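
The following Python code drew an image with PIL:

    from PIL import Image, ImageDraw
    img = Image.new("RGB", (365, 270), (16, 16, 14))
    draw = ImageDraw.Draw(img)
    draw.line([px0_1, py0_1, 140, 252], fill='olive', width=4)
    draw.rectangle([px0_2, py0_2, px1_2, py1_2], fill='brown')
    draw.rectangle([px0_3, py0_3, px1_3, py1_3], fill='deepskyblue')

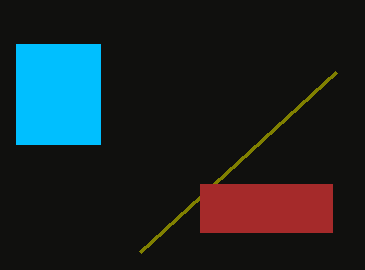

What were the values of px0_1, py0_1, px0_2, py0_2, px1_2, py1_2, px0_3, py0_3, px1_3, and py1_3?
px0_1 = 336
py0_1 = 72
px0_2 = 200
py0_2 = 184
px1_2 = 332
py1_2 = 232
px0_3 = 16
py0_3 = 44
px1_3 = 100
py1_3 = 144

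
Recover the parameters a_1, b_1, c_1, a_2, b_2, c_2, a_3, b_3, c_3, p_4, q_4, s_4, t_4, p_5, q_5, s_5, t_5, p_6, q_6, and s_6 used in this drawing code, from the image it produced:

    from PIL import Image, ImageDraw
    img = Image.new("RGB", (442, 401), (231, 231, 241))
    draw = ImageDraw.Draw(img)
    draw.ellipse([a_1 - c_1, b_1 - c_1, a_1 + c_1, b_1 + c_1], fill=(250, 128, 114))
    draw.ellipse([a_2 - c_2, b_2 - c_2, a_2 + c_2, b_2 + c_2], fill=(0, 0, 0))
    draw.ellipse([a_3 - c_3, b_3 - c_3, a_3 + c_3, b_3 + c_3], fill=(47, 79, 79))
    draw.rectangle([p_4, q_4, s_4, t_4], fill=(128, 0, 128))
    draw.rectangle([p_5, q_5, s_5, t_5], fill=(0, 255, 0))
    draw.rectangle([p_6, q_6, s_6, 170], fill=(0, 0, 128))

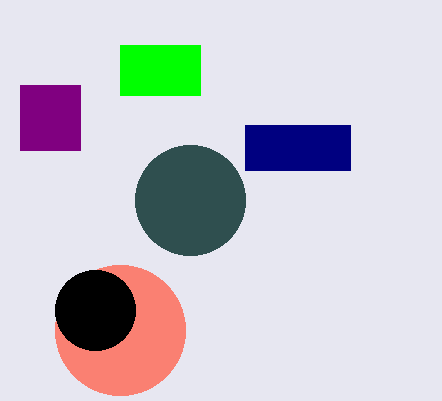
a_1 = 120; b_1 = 330; c_1 = 65; a_2 = 95; b_2 = 310; c_2 = 40; a_3 = 190; b_3 = 200; c_3 = 55; p_4 = 20; q_4 = 85; s_4 = 80; t_4 = 150; p_5 = 120; q_5 = 45; s_5 = 200; t_5 = 95; p_6 = 245; q_6 = 125; s_6 = 350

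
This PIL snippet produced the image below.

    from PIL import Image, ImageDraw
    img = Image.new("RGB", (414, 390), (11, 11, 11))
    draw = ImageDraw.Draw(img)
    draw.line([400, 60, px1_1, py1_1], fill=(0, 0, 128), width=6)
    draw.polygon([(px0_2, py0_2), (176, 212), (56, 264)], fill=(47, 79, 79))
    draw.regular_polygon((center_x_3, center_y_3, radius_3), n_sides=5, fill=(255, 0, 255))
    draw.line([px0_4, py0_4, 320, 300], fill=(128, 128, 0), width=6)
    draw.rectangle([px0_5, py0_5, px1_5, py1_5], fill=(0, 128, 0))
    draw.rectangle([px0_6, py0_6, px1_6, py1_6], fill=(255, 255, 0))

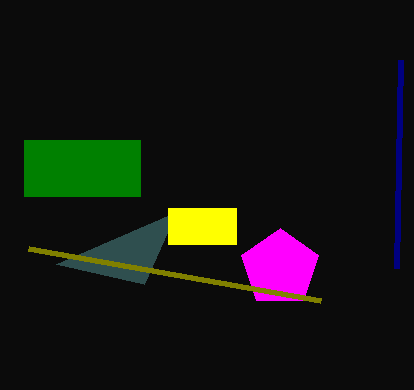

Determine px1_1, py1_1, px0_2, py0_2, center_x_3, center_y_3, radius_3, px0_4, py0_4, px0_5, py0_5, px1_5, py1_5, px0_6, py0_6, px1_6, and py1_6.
px1_1 = 396; py1_1 = 268; px0_2 = 144; py0_2 = 284; center_x_3 = 280; center_y_3 = 268; radius_3 = 40; px0_4 = 28; py0_4 = 248; px0_5 = 24; py0_5 = 140; px1_5 = 140; py1_5 = 196; px0_6 = 168; py0_6 = 208; px1_6 = 236; py1_6 = 244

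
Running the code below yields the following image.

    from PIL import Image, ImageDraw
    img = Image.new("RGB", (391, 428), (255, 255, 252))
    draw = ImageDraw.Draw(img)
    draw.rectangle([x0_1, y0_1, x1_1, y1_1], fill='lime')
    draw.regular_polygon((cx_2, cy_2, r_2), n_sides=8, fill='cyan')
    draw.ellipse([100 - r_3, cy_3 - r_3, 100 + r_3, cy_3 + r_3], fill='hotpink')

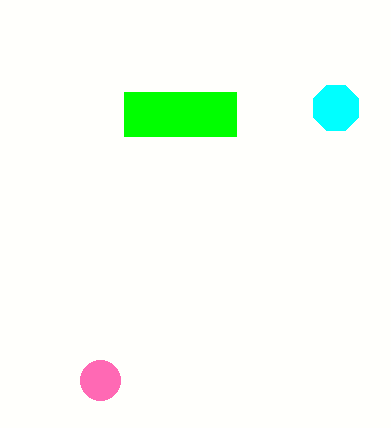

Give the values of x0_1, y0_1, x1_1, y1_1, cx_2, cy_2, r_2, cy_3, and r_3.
x0_1 = 124; y0_1 = 92; x1_1 = 236; y1_1 = 136; cx_2 = 336; cy_2 = 108; r_2 = 24; cy_3 = 380; r_3 = 20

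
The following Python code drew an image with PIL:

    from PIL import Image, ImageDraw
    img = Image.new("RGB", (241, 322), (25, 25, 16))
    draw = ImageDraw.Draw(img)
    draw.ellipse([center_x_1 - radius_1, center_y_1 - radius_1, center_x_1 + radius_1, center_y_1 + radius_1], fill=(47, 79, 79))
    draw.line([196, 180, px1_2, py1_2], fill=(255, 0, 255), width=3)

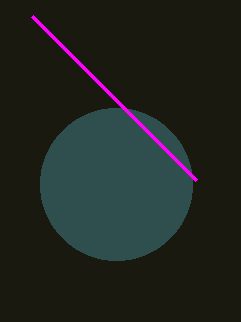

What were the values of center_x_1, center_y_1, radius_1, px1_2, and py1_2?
center_x_1 = 116, center_y_1 = 184, radius_1 = 76, px1_2 = 32, py1_2 = 16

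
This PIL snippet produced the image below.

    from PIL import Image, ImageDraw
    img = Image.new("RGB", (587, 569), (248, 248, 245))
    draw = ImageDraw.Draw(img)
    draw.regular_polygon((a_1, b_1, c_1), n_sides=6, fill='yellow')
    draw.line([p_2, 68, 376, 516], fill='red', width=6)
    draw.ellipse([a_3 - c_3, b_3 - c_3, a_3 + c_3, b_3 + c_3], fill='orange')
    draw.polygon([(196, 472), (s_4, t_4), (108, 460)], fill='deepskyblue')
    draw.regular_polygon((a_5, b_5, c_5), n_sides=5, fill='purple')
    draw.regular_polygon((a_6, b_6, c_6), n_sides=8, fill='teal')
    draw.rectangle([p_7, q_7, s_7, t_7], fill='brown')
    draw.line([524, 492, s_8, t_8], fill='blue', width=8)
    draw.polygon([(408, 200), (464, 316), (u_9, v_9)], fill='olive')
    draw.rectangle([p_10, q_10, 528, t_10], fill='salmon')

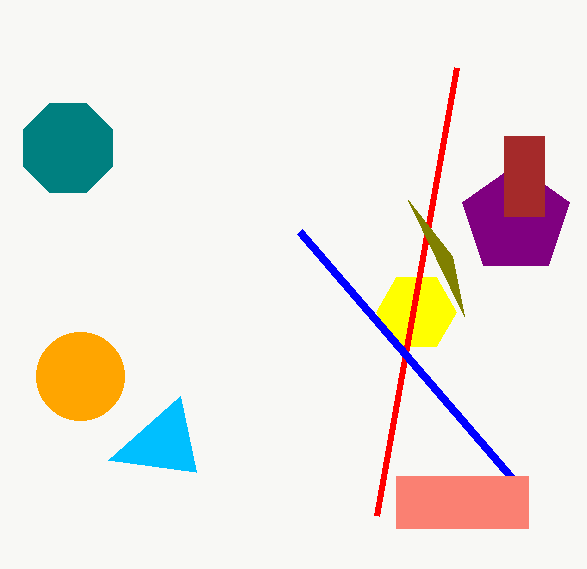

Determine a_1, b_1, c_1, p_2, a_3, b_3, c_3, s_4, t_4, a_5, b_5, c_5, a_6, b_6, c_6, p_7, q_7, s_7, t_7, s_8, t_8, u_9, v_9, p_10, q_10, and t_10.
a_1 = 416, b_1 = 312, c_1 = 40, p_2 = 456, a_3 = 80, b_3 = 376, c_3 = 44, s_4 = 180, t_4 = 396, a_5 = 516, b_5 = 220, c_5 = 56, a_6 = 68, b_6 = 148, c_6 = 48, p_7 = 504, q_7 = 136, s_7 = 544, t_7 = 216, s_8 = 300, t_8 = 232, u_9 = 452, v_9 = 256, p_10 = 396, q_10 = 476, t_10 = 528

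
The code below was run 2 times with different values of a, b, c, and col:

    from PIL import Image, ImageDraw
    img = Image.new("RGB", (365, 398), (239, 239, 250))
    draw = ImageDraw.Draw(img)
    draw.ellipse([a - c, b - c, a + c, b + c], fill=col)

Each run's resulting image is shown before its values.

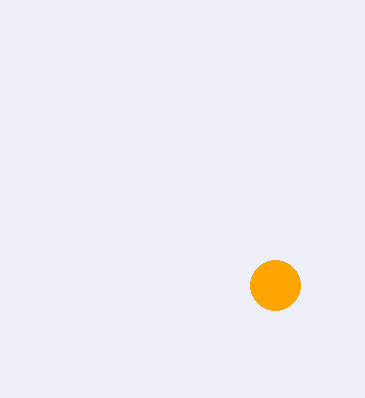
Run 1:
a = 275, b = 285, c = 25, col = 'orange'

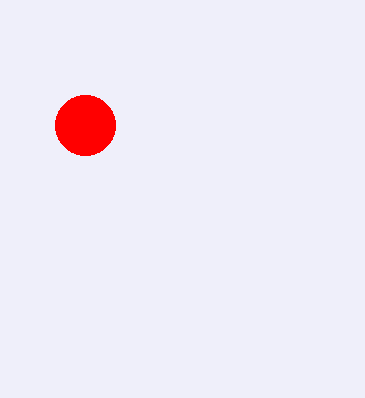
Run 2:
a = 85, b = 125, c = 30, col = 'red'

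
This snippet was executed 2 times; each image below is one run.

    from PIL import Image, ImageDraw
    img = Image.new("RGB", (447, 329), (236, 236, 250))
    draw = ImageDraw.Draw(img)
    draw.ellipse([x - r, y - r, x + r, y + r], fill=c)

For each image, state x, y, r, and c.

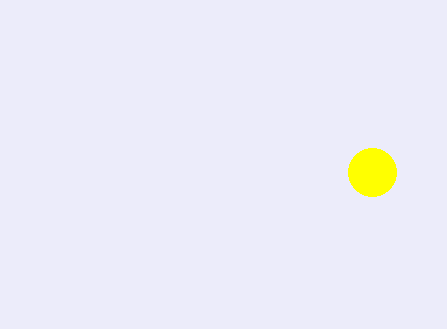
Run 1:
x = 372; y = 172; r = 24; c = 'yellow'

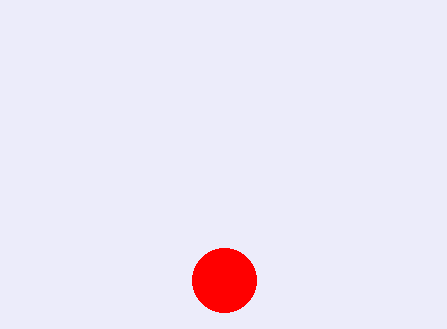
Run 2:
x = 224, y = 280, r = 32, c = 'red'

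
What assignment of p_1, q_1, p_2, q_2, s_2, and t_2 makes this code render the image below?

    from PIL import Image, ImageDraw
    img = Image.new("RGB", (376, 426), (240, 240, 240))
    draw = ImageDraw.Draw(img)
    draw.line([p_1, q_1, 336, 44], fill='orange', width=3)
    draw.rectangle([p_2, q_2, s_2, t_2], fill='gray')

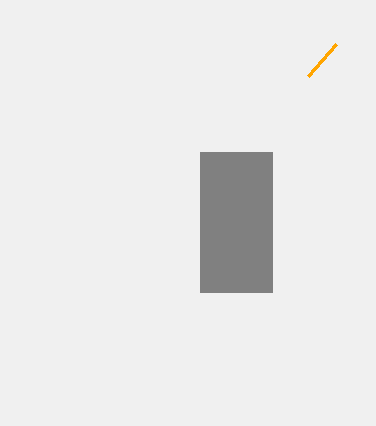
p_1 = 308; q_1 = 76; p_2 = 200; q_2 = 152; s_2 = 272; t_2 = 292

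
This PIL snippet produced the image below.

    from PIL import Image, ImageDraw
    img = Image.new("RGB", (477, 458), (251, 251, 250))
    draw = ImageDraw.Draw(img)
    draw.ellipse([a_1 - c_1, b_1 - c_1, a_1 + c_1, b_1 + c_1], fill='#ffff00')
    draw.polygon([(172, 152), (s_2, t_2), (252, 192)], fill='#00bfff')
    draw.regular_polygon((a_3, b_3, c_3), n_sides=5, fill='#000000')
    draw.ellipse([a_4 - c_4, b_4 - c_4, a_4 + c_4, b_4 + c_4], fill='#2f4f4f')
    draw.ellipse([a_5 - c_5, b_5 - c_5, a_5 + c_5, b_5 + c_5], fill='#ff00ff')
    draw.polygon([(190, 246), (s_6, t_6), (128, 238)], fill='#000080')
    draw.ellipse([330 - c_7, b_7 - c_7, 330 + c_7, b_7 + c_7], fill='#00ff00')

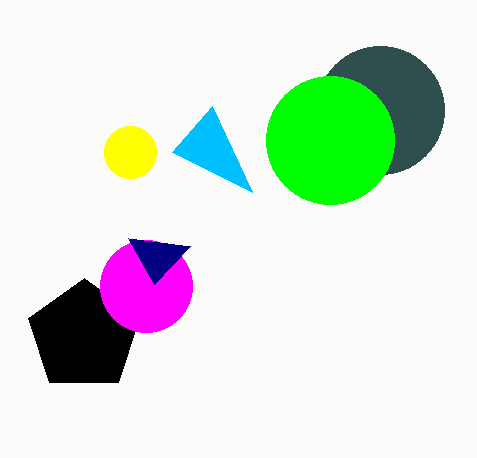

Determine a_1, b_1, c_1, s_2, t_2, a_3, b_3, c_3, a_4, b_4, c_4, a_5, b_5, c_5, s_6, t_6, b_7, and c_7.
a_1 = 130; b_1 = 152; c_1 = 26; s_2 = 212; t_2 = 106; a_3 = 84; b_3 = 336; c_3 = 58; a_4 = 380; b_4 = 110; c_4 = 64; a_5 = 146; b_5 = 286; c_5 = 46; s_6 = 154; t_6 = 284; b_7 = 140; c_7 = 64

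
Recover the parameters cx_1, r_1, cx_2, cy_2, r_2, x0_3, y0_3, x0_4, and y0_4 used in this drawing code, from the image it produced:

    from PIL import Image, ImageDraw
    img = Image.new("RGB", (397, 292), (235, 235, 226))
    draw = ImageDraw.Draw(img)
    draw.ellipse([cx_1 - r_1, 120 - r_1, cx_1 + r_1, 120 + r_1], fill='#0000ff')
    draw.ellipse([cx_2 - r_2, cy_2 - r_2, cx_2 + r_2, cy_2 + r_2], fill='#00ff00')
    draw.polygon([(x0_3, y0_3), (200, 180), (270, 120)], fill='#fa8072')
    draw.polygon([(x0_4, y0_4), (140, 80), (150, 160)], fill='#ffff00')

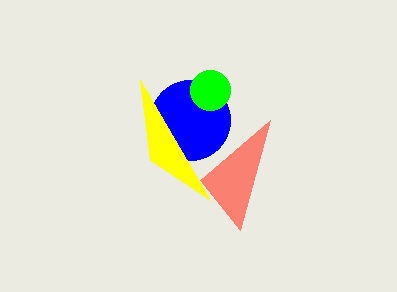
cx_1 = 190, r_1 = 40, cx_2 = 210, cy_2 = 90, r_2 = 20, x0_3 = 240, y0_3 = 230, x0_4 = 210, y0_4 = 200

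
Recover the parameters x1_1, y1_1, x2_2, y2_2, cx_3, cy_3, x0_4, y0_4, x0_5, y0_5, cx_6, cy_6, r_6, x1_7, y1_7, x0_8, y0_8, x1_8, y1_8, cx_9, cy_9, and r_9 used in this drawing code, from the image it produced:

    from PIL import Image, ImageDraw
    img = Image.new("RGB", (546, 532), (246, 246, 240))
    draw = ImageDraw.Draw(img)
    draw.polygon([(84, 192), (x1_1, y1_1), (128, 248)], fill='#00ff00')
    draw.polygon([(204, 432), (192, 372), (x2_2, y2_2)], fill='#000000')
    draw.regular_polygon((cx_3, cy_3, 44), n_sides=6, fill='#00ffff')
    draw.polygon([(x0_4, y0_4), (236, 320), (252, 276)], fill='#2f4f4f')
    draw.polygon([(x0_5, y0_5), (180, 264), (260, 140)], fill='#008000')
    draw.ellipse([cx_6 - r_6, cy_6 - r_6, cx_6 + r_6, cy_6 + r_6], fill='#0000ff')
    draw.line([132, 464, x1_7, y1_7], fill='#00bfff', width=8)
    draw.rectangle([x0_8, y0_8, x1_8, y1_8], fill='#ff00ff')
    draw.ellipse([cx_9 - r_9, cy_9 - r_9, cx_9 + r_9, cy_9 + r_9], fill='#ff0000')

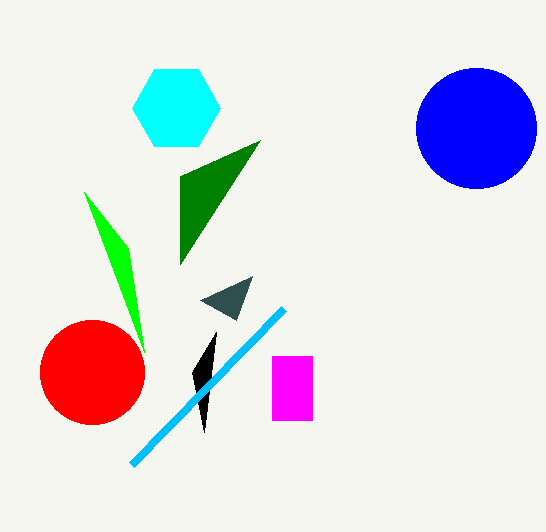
x1_1 = 144; y1_1 = 352; x2_2 = 216; y2_2 = 332; cx_3 = 176; cy_3 = 108; x0_4 = 200; y0_4 = 300; x0_5 = 180; y0_5 = 176; cx_6 = 476; cy_6 = 128; r_6 = 60; x1_7 = 284; y1_7 = 308; x0_8 = 272; y0_8 = 356; x1_8 = 312; y1_8 = 420; cx_9 = 92; cy_9 = 372; r_9 = 52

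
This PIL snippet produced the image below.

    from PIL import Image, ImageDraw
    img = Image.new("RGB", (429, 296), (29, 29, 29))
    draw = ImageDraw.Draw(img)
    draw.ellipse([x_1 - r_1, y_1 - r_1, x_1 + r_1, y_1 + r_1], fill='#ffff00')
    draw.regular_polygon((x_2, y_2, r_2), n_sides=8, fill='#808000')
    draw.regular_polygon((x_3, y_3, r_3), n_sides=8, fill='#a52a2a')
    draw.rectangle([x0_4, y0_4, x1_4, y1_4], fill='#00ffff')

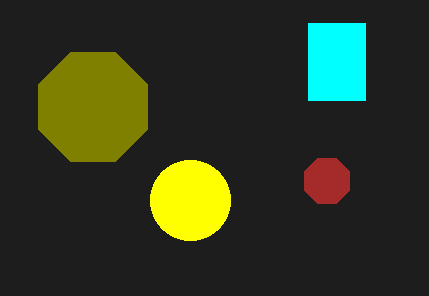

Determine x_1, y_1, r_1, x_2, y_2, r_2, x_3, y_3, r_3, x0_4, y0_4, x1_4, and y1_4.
x_1 = 190
y_1 = 200
r_1 = 40
x_2 = 93
y_2 = 107
r_2 = 59
x_3 = 327
y_3 = 181
r_3 = 24
x0_4 = 308
y0_4 = 23
x1_4 = 365
y1_4 = 100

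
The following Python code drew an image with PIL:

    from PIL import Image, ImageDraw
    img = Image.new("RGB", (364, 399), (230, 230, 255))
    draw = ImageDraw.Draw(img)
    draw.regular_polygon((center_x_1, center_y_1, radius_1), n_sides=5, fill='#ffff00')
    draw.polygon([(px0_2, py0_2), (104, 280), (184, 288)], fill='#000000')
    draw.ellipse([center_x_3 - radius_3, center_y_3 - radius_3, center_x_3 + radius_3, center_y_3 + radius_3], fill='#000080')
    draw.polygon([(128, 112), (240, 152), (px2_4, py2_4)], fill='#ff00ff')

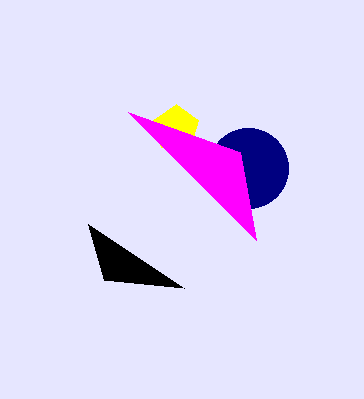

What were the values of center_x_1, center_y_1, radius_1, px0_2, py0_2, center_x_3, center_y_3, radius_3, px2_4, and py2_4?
center_x_1 = 176; center_y_1 = 128; radius_1 = 24; px0_2 = 88; py0_2 = 224; center_x_3 = 248; center_y_3 = 168; radius_3 = 40; px2_4 = 256; py2_4 = 240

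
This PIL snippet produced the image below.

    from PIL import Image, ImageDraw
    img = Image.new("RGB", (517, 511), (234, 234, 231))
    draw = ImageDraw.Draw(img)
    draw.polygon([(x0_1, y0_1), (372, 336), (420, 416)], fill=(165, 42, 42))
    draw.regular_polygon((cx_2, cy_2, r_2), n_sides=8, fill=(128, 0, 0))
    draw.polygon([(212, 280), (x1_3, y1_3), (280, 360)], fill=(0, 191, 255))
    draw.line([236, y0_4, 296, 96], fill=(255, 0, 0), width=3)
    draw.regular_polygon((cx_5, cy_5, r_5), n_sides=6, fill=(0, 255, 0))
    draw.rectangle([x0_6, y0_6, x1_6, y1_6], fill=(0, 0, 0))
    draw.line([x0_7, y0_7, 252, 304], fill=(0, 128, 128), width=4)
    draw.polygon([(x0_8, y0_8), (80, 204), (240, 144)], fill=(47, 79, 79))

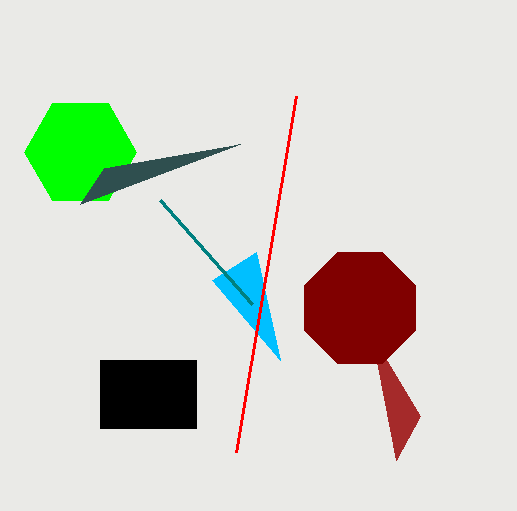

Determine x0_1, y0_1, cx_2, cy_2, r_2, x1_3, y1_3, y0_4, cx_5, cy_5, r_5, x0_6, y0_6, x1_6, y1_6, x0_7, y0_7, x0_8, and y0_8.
x0_1 = 396
y0_1 = 460
cx_2 = 360
cy_2 = 308
r_2 = 60
x1_3 = 256
y1_3 = 252
y0_4 = 452
cx_5 = 80
cy_5 = 152
r_5 = 56
x0_6 = 100
y0_6 = 360
x1_6 = 196
y1_6 = 428
x0_7 = 160
y0_7 = 200
x0_8 = 104
y0_8 = 168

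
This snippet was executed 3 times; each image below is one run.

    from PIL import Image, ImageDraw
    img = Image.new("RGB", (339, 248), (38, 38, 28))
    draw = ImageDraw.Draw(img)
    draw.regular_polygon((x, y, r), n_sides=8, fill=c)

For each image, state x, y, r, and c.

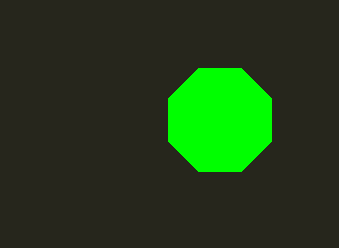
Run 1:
x = 220
y = 120
r = 56
c = 'lime'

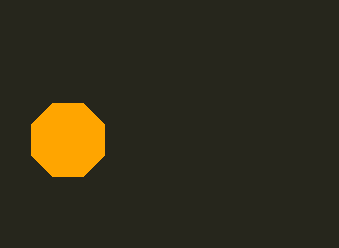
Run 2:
x = 68; y = 140; r = 40; c = 'orange'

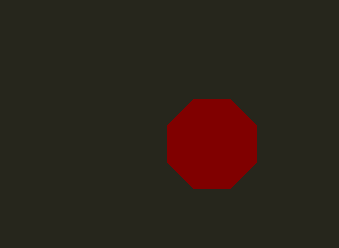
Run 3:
x = 212, y = 144, r = 48, c = 'maroon'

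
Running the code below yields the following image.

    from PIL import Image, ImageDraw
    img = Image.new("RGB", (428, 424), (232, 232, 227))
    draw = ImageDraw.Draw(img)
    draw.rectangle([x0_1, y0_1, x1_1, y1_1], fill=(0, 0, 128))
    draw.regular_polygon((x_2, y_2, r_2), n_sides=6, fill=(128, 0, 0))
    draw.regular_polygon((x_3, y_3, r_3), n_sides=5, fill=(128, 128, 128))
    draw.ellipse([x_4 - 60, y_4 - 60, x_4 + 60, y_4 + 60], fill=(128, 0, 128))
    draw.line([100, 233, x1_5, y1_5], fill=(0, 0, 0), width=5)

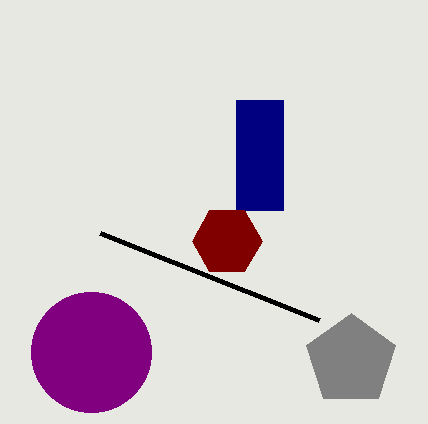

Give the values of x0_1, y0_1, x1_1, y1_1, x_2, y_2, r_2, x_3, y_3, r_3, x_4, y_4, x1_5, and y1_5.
x0_1 = 236
y0_1 = 100
x1_1 = 283
y1_1 = 210
x_2 = 227
y_2 = 241
r_2 = 35
x_3 = 351
y_3 = 360
r_3 = 47
x_4 = 91
y_4 = 352
x1_5 = 319
y1_5 = 320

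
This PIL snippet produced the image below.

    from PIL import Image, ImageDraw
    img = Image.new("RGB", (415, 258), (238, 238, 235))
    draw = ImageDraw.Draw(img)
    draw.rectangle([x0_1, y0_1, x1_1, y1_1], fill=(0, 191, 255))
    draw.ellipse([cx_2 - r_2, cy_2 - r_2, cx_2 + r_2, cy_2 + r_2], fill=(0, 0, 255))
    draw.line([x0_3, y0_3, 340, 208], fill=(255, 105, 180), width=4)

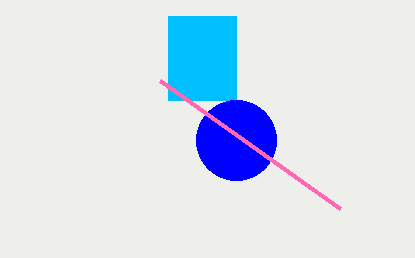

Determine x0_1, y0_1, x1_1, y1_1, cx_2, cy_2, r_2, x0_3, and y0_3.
x0_1 = 168, y0_1 = 16, x1_1 = 236, y1_1 = 100, cx_2 = 236, cy_2 = 140, r_2 = 40, x0_3 = 160, y0_3 = 80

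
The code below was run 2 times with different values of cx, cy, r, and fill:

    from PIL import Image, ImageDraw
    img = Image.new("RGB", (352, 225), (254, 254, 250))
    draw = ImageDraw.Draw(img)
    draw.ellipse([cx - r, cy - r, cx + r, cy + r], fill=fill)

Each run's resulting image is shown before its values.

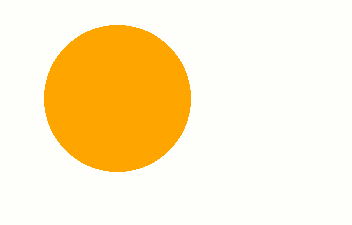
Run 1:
cx = 117; cy = 98; r = 73; fill = 'orange'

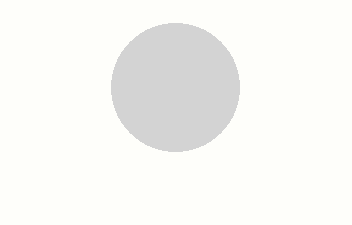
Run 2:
cx = 175; cy = 87; r = 64; fill = 'lightgray'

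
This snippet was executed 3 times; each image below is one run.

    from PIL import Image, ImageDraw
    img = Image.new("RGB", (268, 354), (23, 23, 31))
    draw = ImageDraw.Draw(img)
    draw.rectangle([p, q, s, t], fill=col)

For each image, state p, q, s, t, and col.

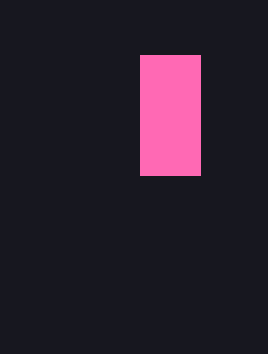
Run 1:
p = 140, q = 55, s = 200, t = 175, col = 'hotpink'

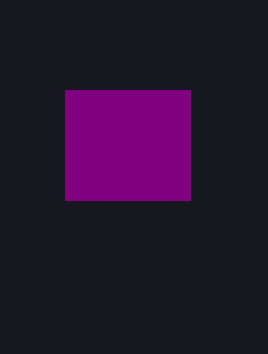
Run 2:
p = 65, q = 90, s = 190, t = 200, col = 'purple'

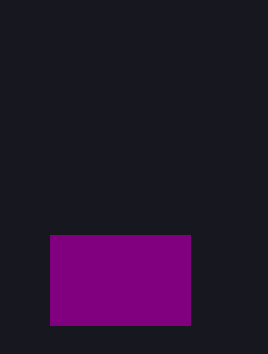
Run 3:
p = 50; q = 235; s = 190; t = 325; col = 'purple'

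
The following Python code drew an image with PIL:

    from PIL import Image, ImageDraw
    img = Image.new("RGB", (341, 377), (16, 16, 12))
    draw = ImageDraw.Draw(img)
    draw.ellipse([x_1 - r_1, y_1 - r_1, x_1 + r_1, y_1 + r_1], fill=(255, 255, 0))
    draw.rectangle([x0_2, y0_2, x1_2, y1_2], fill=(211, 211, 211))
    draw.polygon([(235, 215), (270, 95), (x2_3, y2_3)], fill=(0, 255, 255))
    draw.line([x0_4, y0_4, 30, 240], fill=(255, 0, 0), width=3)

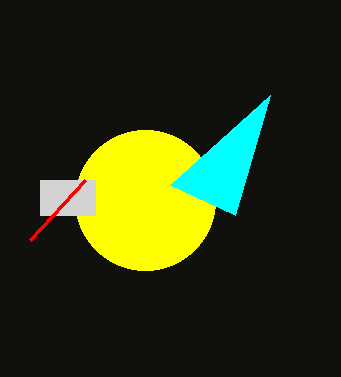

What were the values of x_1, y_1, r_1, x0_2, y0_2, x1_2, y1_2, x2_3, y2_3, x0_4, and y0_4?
x_1 = 145, y_1 = 200, r_1 = 70, x0_2 = 40, y0_2 = 180, x1_2 = 95, y1_2 = 215, x2_3 = 170, y2_3 = 185, x0_4 = 85, y0_4 = 180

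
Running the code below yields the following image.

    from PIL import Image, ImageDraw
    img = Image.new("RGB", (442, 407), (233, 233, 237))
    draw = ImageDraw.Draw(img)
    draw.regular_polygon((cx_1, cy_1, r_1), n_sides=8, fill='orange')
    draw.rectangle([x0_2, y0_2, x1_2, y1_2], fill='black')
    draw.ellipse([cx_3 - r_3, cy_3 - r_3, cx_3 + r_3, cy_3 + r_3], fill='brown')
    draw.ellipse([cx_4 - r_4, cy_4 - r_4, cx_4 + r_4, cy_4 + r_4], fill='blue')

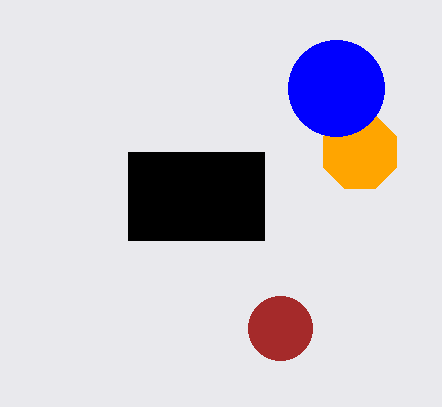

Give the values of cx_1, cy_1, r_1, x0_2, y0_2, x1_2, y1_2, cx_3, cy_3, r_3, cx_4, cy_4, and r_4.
cx_1 = 360; cy_1 = 152; r_1 = 40; x0_2 = 128; y0_2 = 152; x1_2 = 264; y1_2 = 240; cx_3 = 280; cy_3 = 328; r_3 = 32; cx_4 = 336; cy_4 = 88; r_4 = 48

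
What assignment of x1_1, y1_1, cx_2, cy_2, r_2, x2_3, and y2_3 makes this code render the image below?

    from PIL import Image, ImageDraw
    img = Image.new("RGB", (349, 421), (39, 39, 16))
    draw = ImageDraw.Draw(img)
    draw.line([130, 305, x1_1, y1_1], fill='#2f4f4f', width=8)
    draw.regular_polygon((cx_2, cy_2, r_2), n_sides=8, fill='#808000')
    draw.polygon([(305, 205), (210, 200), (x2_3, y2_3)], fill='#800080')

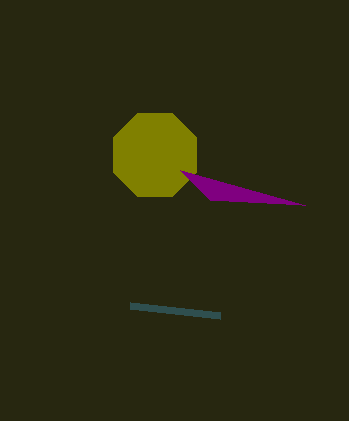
x1_1 = 220; y1_1 = 315; cx_2 = 155; cy_2 = 155; r_2 = 45; x2_3 = 180; y2_3 = 170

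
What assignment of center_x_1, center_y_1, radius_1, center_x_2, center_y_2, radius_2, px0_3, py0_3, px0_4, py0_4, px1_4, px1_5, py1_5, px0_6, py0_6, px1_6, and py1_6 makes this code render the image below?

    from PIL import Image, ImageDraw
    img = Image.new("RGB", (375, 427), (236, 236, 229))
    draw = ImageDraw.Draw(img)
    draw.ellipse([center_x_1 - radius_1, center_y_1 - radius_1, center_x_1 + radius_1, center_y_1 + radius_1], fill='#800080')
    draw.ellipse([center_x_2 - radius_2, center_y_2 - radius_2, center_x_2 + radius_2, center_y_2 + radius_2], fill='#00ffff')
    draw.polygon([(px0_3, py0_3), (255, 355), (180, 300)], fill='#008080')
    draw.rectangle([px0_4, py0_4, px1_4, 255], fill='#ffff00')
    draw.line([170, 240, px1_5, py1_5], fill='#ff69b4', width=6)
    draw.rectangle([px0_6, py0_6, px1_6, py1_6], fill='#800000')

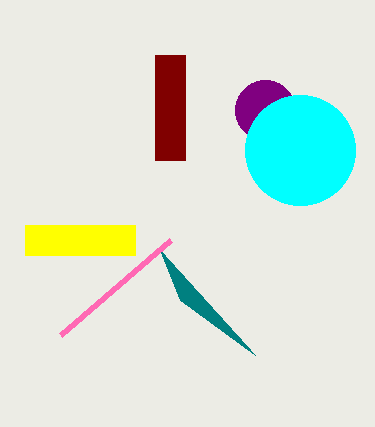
center_x_1 = 265, center_y_1 = 110, radius_1 = 30, center_x_2 = 300, center_y_2 = 150, radius_2 = 55, px0_3 = 160, py0_3 = 250, px0_4 = 25, py0_4 = 225, px1_4 = 135, px1_5 = 60, py1_5 = 335, px0_6 = 155, py0_6 = 55, px1_6 = 185, py1_6 = 160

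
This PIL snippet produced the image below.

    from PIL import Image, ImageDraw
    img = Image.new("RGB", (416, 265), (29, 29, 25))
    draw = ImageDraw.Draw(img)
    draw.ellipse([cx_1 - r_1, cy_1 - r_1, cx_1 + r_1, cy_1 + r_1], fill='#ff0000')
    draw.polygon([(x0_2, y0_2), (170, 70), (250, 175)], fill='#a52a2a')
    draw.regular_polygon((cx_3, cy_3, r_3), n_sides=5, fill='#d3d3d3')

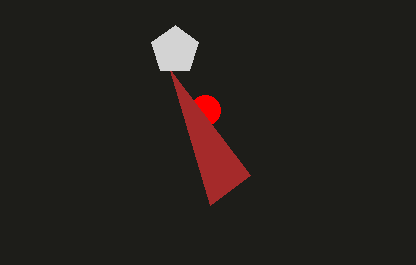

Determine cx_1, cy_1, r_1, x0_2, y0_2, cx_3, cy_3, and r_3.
cx_1 = 205
cy_1 = 110
r_1 = 15
x0_2 = 210
y0_2 = 205
cx_3 = 175
cy_3 = 50
r_3 = 25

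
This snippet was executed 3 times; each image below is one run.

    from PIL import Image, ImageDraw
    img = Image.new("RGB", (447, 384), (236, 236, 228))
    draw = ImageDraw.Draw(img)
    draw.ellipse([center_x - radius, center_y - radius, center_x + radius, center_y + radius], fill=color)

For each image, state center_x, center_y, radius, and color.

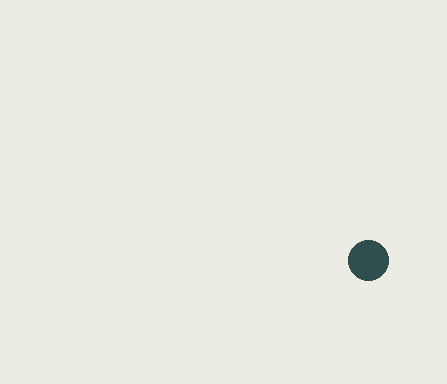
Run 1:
center_x = 368; center_y = 260; radius = 20; color = 'darkslategray'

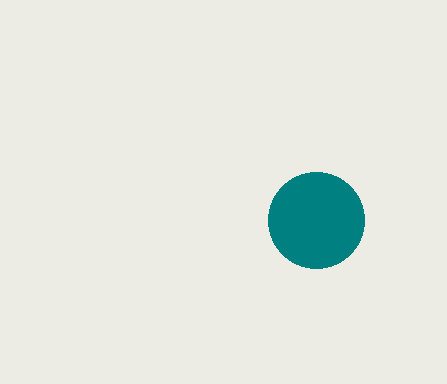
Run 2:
center_x = 316, center_y = 220, radius = 48, color = 'teal'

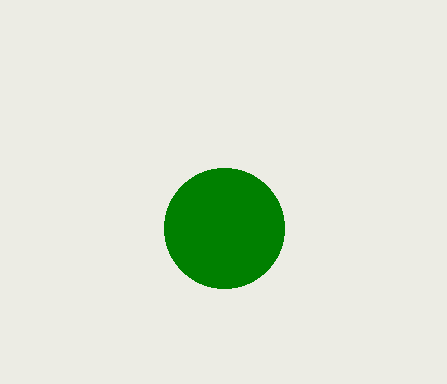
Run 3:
center_x = 224; center_y = 228; radius = 60; color = 'green'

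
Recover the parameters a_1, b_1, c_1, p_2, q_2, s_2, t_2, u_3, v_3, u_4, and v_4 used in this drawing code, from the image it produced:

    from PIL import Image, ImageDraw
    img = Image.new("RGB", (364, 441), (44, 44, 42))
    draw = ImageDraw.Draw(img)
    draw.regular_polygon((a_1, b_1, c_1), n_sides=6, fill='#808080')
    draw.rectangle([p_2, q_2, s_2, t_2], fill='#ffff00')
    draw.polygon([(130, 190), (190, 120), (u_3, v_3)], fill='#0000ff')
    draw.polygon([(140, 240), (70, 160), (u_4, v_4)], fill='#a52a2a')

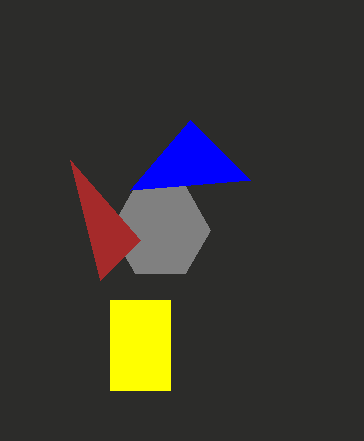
a_1 = 160
b_1 = 230
c_1 = 50
p_2 = 110
q_2 = 300
s_2 = 170
t_2 = 390
u_3 = 250
v_3 = 180
u_4 = 100
v_4 = 280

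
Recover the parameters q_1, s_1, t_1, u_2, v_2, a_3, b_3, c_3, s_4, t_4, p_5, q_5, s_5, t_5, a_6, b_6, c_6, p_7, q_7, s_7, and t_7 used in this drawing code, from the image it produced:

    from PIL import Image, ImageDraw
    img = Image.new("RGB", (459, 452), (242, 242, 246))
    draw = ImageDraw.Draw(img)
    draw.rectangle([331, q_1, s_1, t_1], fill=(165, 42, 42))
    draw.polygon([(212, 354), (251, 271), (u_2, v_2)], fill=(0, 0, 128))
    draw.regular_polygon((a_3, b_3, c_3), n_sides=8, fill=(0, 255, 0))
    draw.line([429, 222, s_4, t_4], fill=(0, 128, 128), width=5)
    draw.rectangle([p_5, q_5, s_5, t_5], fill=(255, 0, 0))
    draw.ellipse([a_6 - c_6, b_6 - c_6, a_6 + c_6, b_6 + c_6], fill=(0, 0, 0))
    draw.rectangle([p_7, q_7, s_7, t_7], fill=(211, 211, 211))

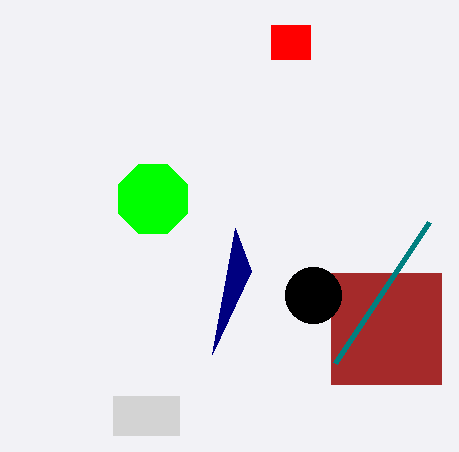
q_1 = 273, s_1 = 441, t_1 = 384, u_2 = 235, v_2 = 228, a_3 = 153, b_3 = 199, c_3 = 37, s_4 = 335, t_4 = 363, p_5 = 271, q_5 = 25, s_5 = 310, t_5 = 59, a_6 = 313, b_6 = 295, c_6 = 28, p_7 = 113, q_7 = 396, s_7 = 179, t_7 = 435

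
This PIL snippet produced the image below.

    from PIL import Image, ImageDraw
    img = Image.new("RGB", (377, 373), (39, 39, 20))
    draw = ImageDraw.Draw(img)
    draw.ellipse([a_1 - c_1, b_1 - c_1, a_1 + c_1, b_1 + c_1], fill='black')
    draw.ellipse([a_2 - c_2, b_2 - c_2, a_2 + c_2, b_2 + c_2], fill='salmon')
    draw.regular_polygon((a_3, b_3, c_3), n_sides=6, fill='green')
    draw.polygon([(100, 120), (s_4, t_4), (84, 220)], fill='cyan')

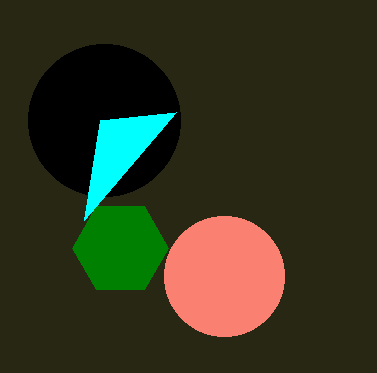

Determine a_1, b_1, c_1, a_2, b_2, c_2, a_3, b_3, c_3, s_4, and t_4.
a_1 = 104, b_1 = 120, c_1 = 76, a_2 = 224, b_2 = 276, c_2 = 60, a_3 = 120, b_3 = 248, c_3 = 48, s_4 = 176, t_4 = 112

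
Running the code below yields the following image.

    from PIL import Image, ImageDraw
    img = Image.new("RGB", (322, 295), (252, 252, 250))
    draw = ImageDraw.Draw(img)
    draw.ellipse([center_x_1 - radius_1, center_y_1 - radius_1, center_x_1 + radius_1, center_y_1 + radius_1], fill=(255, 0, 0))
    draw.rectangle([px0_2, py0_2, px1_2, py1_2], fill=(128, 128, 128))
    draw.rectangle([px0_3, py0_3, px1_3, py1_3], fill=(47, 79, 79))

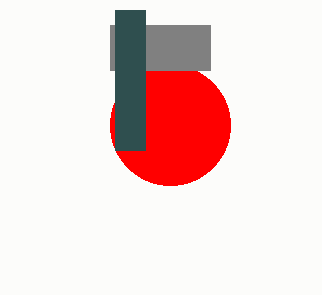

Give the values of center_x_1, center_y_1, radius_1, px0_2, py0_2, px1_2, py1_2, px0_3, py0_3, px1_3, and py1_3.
center_x_1 = 170
center_y_1 = 125
radius_1 = 60
px0_2 = 110
py0_2 = 25
px1_2 = 210
py1_2 = 70
px0_3 = 115
py0_3 = 10
px1_3 = 145
py1_3 = 150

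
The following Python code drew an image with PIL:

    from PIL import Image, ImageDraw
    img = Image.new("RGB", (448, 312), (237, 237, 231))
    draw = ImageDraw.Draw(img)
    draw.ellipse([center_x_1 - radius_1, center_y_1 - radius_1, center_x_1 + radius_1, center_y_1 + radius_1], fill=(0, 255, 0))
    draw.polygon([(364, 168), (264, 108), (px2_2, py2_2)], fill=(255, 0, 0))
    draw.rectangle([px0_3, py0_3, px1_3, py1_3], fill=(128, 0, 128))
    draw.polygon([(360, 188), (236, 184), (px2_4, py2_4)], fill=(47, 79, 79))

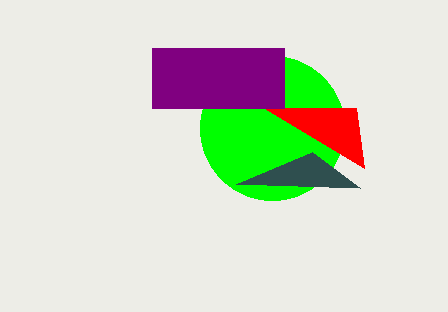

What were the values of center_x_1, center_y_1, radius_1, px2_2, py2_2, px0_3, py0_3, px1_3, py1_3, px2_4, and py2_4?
center_x_1 = 272
center_y_1 = 128
radius_1 = 72
px2_2 = 356
py2_2 = 108
px0_3 = 152
py0_3 = 48
px1_3 = 284
py1_3 = 108
px2_4 = 312
py2_4 = 152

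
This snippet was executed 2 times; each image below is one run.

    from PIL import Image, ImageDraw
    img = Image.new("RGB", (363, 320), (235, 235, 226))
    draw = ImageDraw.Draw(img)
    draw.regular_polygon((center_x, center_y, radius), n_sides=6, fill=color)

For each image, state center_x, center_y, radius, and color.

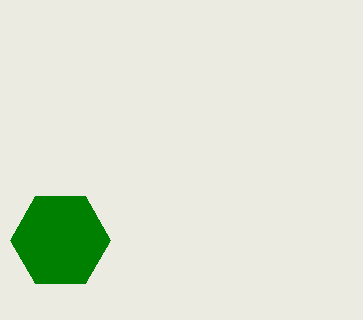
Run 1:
center_x = 60
center_y = 240
radius = 50
color = 'green'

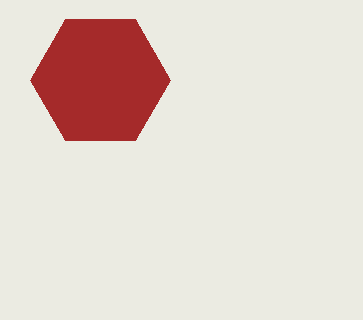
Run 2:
center_x = 100, center_y = 80, radius = 70, color = 'brown'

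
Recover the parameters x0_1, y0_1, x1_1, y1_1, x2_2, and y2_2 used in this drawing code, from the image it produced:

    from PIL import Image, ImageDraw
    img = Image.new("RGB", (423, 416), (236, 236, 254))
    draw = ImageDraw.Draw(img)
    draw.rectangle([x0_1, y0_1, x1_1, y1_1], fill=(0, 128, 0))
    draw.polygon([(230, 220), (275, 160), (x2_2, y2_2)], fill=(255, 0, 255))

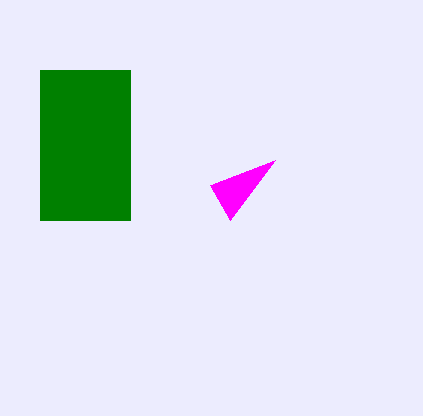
x0_1 = 40; y0_1 = 70; x1_1 = 130; y1_1 = 220; x2_2 = 210; y2_2 = 185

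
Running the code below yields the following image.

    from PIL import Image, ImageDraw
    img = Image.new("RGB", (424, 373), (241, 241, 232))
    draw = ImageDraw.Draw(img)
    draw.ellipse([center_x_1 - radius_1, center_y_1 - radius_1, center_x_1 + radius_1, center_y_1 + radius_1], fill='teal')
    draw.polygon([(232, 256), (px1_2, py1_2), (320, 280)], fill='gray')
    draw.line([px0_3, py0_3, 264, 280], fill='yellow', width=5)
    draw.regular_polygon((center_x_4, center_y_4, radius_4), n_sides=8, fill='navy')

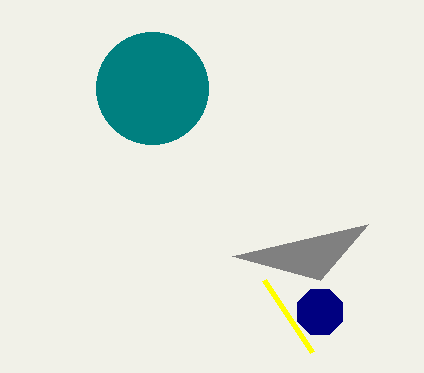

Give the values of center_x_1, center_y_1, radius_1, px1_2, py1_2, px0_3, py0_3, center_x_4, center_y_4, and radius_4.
center_x_1 = 152
center_y_1 = 88
radius_1 = 56
px1_2 = 368
py1_2 = 224
px0_3 = 312
py0_3 = 352
center_x_4 = 320
center_y_4 = 312
radius_4 = 24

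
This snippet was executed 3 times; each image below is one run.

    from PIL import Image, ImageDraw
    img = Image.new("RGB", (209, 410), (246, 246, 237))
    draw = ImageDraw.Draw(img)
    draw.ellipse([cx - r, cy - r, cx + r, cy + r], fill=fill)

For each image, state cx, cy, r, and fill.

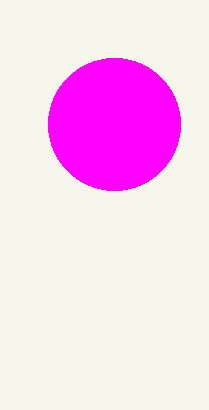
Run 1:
cx = 114; cy = 124; r = 66; fill = 'magenta'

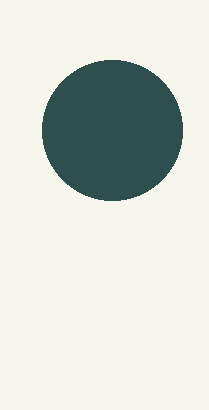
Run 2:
cx = 112; cy = 130; r = 70; fill = 'darkslategray'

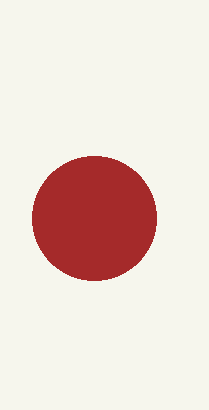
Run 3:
cx = 94, cy = 218, r = 62, fill = 'brown'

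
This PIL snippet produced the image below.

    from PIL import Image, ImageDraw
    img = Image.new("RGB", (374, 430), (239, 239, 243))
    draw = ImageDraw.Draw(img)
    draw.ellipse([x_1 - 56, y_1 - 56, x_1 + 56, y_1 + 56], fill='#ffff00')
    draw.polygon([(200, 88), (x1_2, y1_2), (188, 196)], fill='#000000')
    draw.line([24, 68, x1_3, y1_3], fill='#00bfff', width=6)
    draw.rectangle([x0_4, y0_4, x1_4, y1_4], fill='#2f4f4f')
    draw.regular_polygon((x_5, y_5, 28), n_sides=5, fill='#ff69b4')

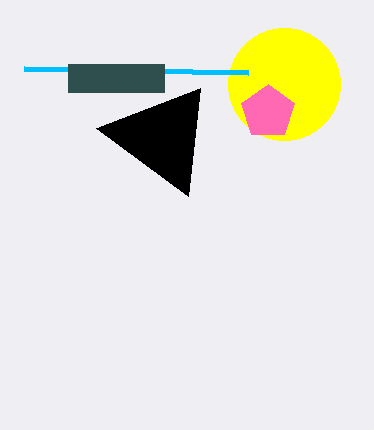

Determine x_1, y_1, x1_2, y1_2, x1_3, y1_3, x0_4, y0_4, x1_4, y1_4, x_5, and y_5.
x_1 = 284; y_1 = 84; x1_2 = 96; y1_2 = 128; x1_3 = 248; y1_3 = 72; x0_4 = 68; y0_4 = 64; x1_4 = 164; y1_4 = 92; x_5 = 268; y_5 = 112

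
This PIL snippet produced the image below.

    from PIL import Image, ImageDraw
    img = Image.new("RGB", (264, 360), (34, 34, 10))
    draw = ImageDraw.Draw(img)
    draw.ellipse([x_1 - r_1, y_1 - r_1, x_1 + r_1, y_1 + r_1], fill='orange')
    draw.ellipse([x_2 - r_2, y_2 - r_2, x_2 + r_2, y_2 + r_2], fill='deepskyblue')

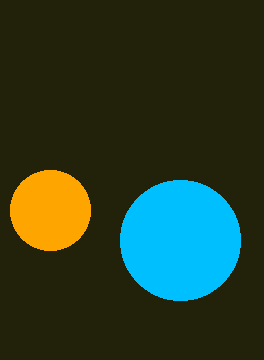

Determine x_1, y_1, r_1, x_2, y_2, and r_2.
x_1 = 50
y_1 = 210
r_1 = 40
x_2 = 180
y_2 = 240
r_2 = 60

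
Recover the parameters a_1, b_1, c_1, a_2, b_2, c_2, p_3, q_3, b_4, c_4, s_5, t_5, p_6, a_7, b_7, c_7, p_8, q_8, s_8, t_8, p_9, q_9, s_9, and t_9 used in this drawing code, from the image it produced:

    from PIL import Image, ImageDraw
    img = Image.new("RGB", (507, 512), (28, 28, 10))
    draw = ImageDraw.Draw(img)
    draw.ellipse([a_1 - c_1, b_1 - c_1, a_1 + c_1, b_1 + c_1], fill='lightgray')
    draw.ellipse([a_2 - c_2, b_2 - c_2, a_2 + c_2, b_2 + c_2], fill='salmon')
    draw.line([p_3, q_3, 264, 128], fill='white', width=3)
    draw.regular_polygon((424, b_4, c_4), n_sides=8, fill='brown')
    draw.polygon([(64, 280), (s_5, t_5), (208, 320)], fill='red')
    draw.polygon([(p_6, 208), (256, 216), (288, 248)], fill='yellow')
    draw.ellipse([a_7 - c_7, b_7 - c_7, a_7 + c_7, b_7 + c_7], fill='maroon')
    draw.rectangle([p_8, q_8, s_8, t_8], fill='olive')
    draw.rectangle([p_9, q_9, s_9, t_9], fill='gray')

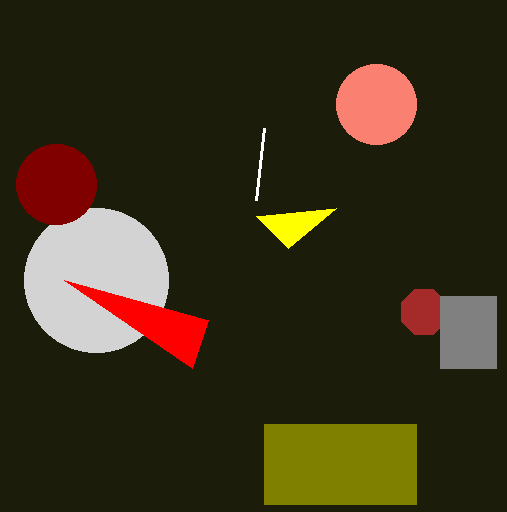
a_1 = 96; b_1 = 280; c_1 = 72; a_2 = 376; b_2 = 104; c_2 = 40; p_3 = 256; q_3 = 200; b_4 = 312; c_4 = 24; s_5 = 192; t_5 = 368; p_6 = 336; a_7 = 56; b_7 = 184; c_7 = 40; p_8 = 264; q_8 = 424; s_8 = 416; t_8 = 504; p_9 = 440; q_9 = 296; s_9 = 496; t_9 = 368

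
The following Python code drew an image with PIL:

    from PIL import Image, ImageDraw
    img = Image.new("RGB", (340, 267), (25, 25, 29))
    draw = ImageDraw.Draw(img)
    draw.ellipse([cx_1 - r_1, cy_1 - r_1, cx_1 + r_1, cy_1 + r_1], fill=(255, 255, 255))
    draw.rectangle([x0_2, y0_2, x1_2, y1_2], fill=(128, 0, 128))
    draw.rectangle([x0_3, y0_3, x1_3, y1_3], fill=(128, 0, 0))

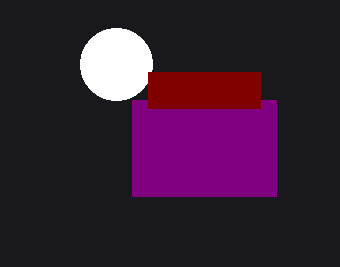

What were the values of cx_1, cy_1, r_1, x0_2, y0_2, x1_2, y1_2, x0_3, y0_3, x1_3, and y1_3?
cx_1 = 116, cy_1 = 64, r_1 = 36, x0_2 = 132, y0_2 = 100, x1_2 = 276, y1_2 = 196, x0_3 = 148, y0_3 = 72, x1_3 = 260, y1_3 = 108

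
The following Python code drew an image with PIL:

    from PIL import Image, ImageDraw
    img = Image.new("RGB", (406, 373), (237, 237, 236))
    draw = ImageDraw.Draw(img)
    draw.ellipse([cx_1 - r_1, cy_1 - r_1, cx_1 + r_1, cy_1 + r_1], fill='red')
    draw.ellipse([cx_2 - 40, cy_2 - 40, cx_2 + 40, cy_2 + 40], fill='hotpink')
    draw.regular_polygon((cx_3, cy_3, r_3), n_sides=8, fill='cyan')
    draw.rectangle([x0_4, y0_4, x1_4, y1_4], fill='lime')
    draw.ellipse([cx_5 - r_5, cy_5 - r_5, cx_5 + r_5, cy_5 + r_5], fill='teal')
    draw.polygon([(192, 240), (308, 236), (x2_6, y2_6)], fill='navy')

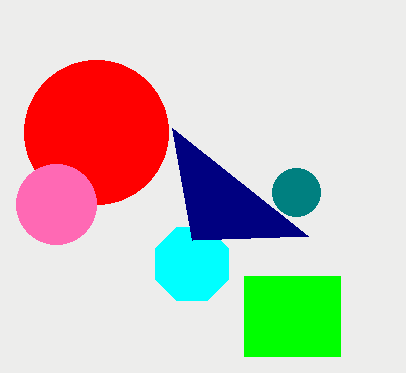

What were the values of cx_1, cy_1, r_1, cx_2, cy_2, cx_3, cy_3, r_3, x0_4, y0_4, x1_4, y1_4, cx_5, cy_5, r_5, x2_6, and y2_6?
cx_1 = 96, cy_1 = 132, r_1 = 72, cx_2 = 56, cy_2 = 204, cx_3 = 192, cy_3 = 264, r_3 = 40, x0_4 = 244, y0_4 = 276, x1_4 = 340, y1_4 = 356, cx_5 = 296, cy_5 = 192, r_5 = 24, x2_6 = 172, y2_6 = 128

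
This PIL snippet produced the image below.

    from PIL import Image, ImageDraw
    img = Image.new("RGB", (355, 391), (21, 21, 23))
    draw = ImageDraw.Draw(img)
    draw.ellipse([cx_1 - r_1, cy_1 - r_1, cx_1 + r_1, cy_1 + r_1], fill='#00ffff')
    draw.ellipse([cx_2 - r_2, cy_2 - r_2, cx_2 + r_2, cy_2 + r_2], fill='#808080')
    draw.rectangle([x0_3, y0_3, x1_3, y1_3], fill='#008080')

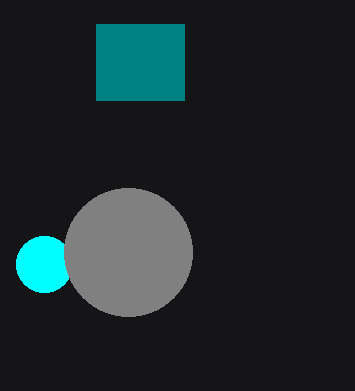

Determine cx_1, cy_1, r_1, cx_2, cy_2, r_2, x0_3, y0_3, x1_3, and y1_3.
cx_1 = 44; cy_1 = 264; r_1 = 28; cx_2 = 128; cy_2 = 252; r_2 = 64; x0_3 = 96; y0_3 = 24; x1_3 = 184; y1_3 = 100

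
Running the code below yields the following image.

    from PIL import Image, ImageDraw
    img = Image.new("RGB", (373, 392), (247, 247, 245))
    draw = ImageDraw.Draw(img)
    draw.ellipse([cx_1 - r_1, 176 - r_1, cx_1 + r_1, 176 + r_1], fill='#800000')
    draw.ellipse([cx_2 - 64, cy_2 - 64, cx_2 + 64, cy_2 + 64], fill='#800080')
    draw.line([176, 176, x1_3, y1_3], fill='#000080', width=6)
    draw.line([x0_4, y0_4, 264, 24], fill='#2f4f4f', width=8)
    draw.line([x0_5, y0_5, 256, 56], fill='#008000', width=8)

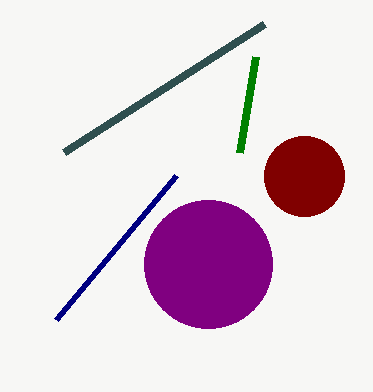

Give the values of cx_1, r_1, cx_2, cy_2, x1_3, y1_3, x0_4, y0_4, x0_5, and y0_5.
cx_1 = 304; r_1 = 40; cx_2 = 208; cy_2 = 264; x1_3 = 56; y1_3 = 320; x0_4 = 64; y0_4 = 152; x0_5 = 240; y0_5 = 152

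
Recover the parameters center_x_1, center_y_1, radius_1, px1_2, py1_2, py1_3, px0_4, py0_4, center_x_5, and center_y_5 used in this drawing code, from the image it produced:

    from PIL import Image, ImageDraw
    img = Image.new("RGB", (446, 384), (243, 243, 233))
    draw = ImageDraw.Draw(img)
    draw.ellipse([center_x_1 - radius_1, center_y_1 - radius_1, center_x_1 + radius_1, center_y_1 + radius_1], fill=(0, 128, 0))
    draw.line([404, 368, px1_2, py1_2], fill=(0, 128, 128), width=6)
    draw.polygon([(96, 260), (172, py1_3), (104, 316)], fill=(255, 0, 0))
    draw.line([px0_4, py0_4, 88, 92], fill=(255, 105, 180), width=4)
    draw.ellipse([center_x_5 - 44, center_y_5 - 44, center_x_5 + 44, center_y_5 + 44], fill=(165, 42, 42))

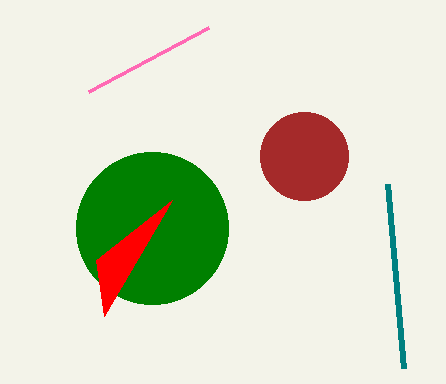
center_x_1 = 152; center_y_1 = 228; radius_1 = 76; px1_2 = 388; py1_2 = 184; py1_3 = 200; px0_4 = 208; py0_4 = 28; center_x_5 = 304; center_y_5 = 156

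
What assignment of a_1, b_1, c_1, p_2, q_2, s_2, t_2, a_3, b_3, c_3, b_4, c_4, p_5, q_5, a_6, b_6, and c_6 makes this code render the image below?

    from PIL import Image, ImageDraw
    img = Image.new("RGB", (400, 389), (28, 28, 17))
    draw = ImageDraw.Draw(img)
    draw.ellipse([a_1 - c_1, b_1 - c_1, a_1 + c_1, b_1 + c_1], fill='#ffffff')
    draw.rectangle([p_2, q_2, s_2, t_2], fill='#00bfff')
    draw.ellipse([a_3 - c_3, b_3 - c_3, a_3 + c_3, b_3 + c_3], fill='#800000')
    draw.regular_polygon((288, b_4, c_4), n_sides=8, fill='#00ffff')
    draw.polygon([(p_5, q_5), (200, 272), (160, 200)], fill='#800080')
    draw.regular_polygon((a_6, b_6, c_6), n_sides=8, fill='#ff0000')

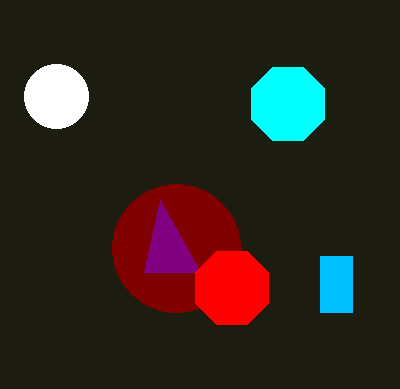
a_1 = 56, b_1 = 96, c_1 = 32, p_2 = 320, q_2 = 256, s_2 = 352, t_2 = 312, a_3 = 176, b_3 = 248, c_3 = 64, b_4 = 104, c_4 = 40, p_5 = 144, q_5 = 272, a_6 = 232, b_6 = 288, c_6 = 40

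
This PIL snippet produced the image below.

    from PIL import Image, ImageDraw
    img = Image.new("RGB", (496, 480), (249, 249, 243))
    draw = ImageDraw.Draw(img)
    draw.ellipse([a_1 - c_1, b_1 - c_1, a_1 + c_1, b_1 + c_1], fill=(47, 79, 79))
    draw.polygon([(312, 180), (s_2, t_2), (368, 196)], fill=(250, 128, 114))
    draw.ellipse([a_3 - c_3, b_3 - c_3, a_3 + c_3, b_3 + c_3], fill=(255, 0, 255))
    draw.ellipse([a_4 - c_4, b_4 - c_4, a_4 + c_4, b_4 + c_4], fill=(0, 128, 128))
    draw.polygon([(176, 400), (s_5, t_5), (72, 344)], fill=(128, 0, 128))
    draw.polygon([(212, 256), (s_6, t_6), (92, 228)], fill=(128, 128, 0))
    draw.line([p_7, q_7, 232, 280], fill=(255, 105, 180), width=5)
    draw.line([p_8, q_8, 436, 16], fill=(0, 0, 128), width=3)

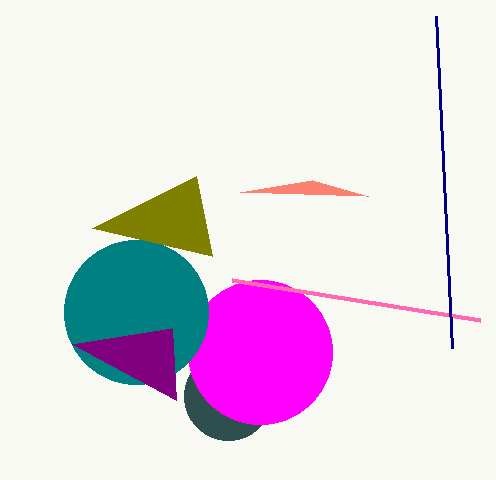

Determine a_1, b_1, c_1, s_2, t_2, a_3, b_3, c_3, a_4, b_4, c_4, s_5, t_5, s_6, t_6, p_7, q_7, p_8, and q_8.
a_1 = 228
b_1 = 396
c_1 = 44
s_2 = 240
t_2 = 192
a_3 = 260
b_3 = 352
c_3 = 72
a_4 = 136
b_4 = 312
c_4 = 72
s_5 = 172
t_5 = 328
s_6 = 196
t_6 = 176
p_7 = 480
q_7 = 320
p_8 = 452
q_8 = 348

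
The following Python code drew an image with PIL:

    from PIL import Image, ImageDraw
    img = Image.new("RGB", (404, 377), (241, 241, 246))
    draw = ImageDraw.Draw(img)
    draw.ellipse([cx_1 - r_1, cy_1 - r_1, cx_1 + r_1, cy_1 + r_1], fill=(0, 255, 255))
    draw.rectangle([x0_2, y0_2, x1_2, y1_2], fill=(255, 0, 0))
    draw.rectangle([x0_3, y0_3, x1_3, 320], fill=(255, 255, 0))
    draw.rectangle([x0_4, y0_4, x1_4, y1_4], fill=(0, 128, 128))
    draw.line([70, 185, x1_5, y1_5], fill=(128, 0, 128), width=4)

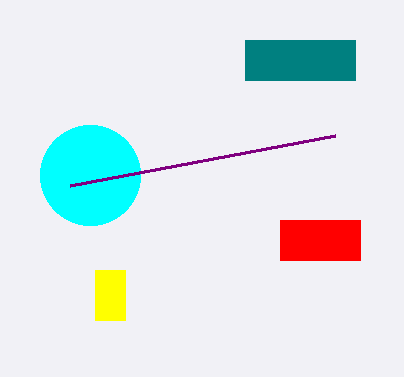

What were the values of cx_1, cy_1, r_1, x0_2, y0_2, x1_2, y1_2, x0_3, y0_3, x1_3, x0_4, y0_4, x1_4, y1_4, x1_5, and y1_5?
cx_1 = 90, cy_1 = 175, r_1 = 50, x0_2 = 280, y0_2 = 220, x1_2 = 360, y1_2 = 260, x0_3 = 95, y0_3 = 270, x1_3 = 125, x0_4 = 245, y0_4 = 40, x1_4 = 355, y1_4 = 80, x1_5 = 335, y1_5 = 135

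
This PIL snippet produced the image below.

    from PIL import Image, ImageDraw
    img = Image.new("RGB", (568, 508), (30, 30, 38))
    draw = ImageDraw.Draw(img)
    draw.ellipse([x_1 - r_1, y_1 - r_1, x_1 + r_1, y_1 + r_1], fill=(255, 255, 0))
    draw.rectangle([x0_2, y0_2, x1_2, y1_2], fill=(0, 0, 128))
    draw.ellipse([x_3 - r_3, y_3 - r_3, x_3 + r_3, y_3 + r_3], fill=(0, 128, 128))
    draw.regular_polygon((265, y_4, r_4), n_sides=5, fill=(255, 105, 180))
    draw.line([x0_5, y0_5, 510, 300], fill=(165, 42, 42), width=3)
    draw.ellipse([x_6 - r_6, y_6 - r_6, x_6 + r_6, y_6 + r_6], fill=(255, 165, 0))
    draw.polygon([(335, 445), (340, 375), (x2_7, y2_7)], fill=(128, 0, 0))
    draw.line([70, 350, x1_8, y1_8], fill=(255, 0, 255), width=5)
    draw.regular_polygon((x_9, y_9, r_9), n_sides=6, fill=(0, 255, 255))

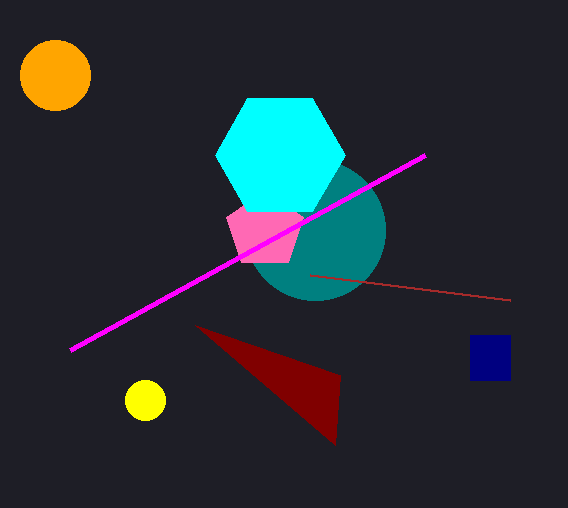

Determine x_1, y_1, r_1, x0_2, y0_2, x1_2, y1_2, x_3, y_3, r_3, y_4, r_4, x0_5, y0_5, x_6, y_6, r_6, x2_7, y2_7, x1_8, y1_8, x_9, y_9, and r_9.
x_1 = 145; y_1 = 400; r_1 = 20; x0_2 = 470; y0_2 = 335; x1_2 = 510; y1_2 = 380; x_3 = 315; y_3 = 230; r_3 = 70; y_4 = 230; r_4 = 40; x0_5 = 310; y0_5 = 275; x_6 = 55; y_6 = 75; r_6 = 35; x2_7 = 195; y2_7 = 325; x1_8 = 425; y1_8 = 155; x_9 = 280; y_9 = 155; r_9 = 65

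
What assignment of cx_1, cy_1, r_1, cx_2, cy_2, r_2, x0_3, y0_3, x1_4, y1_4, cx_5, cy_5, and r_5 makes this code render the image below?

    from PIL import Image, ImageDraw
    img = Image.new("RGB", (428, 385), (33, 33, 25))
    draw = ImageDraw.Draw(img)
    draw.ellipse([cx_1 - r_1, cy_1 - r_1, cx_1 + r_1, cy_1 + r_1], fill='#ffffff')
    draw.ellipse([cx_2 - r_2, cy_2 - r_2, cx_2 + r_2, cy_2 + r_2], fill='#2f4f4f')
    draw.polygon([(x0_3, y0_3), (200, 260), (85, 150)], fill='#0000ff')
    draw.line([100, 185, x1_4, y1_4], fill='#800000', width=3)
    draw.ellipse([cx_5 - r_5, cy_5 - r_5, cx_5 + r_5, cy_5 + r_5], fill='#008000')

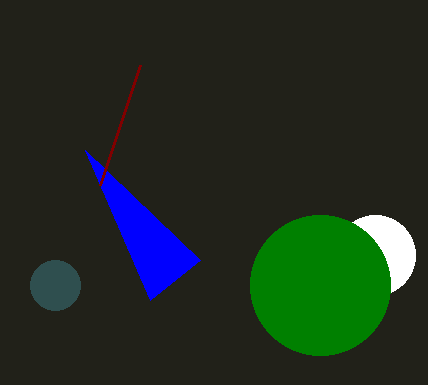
cx_1 = 375, cy_1 = 255, r_1 = 40, cx_2 = 55, cy_2 = 285, r_2 = 25, x0_3 = 150, y0_3 = 300, x1_4 = 140, y1_4 = 65, cx_5 = 320, cy_5 = 285, r_5 = 70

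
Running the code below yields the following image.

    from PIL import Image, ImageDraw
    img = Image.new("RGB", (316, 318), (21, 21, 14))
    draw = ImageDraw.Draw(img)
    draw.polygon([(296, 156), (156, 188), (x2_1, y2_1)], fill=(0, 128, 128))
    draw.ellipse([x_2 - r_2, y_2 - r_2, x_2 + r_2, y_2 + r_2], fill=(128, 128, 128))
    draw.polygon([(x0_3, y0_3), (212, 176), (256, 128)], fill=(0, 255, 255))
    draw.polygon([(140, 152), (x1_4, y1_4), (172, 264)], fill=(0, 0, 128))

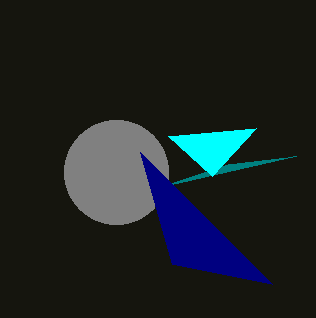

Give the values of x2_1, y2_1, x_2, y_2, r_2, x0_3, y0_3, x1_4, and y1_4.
x2_1 = 228; y2_1 = 164; x_2 = 116; y_2 = 172; r_2 = 52; x0_3 = 168; y0_3 = 136; x1_4 = 272; y1_4 = 284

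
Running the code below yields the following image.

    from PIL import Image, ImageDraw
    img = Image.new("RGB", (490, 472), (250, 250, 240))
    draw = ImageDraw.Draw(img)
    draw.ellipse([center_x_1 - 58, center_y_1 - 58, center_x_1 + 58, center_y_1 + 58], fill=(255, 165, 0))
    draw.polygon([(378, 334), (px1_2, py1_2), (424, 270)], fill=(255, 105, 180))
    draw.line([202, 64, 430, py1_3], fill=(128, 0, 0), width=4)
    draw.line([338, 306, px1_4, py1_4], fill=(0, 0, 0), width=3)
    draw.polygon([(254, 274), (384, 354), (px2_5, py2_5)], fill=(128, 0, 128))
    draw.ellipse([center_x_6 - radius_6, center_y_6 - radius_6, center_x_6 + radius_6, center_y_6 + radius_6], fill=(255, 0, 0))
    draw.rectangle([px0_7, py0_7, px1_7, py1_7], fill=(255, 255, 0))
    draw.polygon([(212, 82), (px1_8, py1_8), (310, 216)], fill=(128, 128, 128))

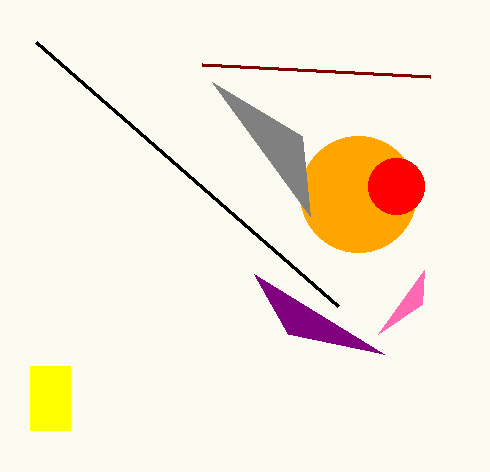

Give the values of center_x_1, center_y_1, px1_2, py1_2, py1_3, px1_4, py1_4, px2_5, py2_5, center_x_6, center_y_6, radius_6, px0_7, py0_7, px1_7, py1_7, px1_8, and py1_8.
center_x_1 = 358; center_y_1 = 194; px1_2 = 422; py1_2 = 304; py1_3 = 76; px1_4 = 36; py1_4 = 42; px2_5 = 288; py2_5 = 334; center_x_6 = 396; center_y_6 = 186; radius_6 = 28; px0_7 = 30; py0_7 = 366; px1_7 = 70; py1_7 = 430; px1_8 = 302; py1_8 = 136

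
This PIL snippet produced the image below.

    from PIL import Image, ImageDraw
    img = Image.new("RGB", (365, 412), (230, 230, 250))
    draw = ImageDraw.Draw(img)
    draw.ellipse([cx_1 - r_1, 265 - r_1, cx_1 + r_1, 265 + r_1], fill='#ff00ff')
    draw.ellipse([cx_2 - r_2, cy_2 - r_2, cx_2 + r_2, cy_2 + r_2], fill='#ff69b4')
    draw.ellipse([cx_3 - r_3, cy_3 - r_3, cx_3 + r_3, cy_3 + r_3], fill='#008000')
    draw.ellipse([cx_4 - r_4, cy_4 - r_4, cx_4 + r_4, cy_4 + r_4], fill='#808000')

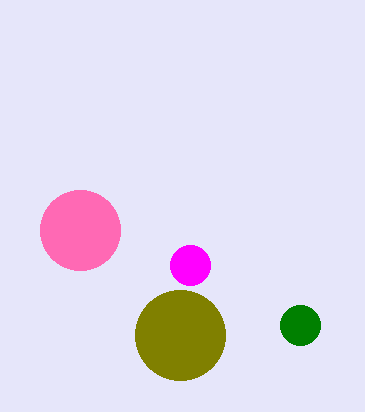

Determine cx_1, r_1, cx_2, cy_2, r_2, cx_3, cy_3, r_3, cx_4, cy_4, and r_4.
cx_1 = 190; r_1 = 20; cx_2 = 80; cy_2 = 230; r_2 = 40; cx_3 = 300; cy_3 = 325; r_3 = 20; cx_4 = 180; cy_4 = 335; r_4 = 45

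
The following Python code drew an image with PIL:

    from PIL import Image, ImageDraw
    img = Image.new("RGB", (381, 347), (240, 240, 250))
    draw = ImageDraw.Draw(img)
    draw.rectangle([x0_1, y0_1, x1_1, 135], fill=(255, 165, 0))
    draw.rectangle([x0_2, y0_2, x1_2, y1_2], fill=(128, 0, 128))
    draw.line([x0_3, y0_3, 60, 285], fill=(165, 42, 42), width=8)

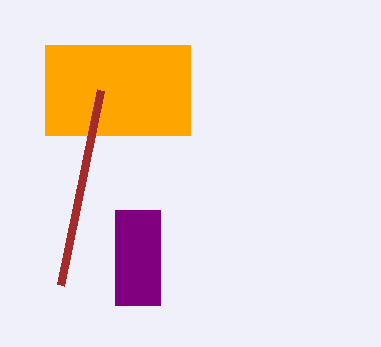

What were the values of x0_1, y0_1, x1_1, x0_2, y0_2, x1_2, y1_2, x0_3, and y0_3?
x0_1 = 45
y0_1 = 45
x1_1 = 190
x0_2 = 115
y0_2 = 210
x1_2 = 160
y1_2 = 305
x0_3 = 100
y0_3 = 90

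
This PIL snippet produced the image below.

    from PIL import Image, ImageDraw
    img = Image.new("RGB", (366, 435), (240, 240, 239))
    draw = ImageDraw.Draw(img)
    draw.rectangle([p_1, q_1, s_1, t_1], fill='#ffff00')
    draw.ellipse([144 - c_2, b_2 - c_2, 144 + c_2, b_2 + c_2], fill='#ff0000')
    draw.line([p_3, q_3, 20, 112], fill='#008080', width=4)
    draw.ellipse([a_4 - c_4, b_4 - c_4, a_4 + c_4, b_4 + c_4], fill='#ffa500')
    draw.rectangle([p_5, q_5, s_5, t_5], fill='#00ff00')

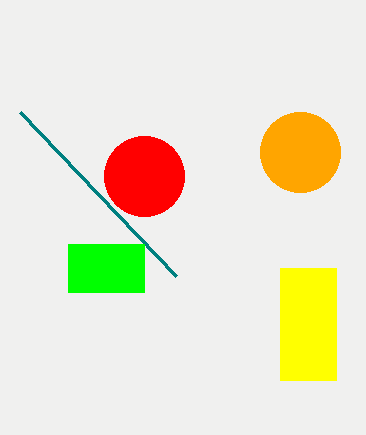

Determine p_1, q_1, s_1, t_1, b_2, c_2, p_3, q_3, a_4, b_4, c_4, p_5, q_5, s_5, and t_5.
p_1 = 280
q_1 = 268
s_1 = 336
t_1 = 380
b_2 = 176
c_2 = 40
p_3 = 176
q_3 = 276
a_4 = 300
b_4 = 152
c_4 = 40
p_5 = 68
q_5 = 244
s_5 = 144
t_5 = 292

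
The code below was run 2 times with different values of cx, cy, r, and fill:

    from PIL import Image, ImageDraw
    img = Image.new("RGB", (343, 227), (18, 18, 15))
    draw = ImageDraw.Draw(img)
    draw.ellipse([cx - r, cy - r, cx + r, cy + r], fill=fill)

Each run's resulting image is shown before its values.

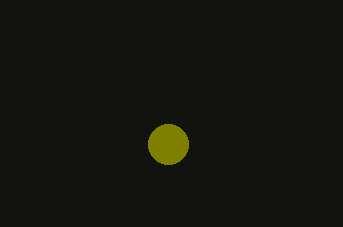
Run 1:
cx = 168, cy = 144, r = 20, fill = 'olive'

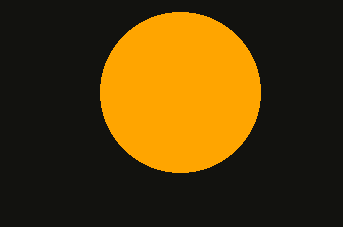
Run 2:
cx = 180
cy = 92
r = 80
fill = 'orange'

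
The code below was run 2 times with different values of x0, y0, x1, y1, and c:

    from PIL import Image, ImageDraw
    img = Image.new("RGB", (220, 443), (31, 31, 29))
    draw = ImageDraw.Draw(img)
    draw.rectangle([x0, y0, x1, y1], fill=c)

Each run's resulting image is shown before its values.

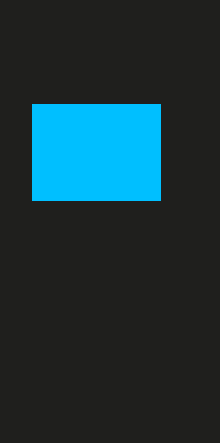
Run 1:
x0 = 32
y0 = 104
x1 = 160
y1 = 200
c = 'deepskyblue'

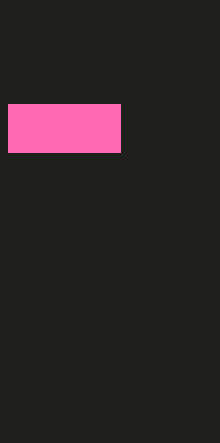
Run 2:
x0 = 8; y0 = 104; x1 = 120; y1 = 152; c = 'hotpink'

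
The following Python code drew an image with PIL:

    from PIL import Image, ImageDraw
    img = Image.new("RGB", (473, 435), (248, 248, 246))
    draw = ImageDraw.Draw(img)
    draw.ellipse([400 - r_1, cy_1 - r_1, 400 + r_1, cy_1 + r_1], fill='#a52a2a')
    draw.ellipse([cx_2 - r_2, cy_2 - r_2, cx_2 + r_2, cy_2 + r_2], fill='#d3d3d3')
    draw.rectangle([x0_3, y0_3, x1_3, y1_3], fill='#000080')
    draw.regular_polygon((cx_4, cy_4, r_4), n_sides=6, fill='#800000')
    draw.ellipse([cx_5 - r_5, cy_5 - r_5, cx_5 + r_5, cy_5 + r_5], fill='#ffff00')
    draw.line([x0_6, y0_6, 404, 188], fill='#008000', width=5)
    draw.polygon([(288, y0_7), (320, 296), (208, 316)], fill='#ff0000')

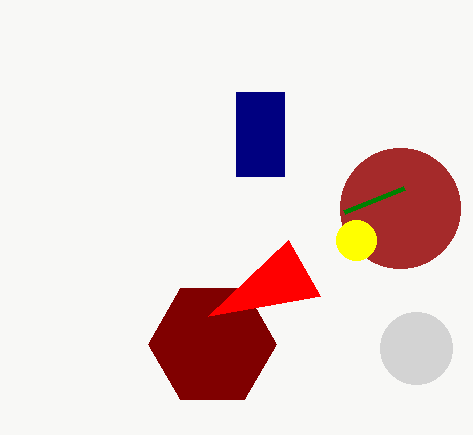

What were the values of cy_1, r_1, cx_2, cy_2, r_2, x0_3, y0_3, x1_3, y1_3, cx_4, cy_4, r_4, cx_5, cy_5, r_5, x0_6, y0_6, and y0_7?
cy_1 = 208; r_1 = 60; cx_2 = 416; cy_2 = 348; r_2 = 36; x0_3 = 236; y0_3 = 92; x1_3 = 284; y1_3 = 176; cx_4 = 212; cy_4 = 344; r_4 = 64; cx_5 = 356; cy_5 = 240; r_5 = 20; x0_6 = 344; y0_6 = 212; y0_7 = 240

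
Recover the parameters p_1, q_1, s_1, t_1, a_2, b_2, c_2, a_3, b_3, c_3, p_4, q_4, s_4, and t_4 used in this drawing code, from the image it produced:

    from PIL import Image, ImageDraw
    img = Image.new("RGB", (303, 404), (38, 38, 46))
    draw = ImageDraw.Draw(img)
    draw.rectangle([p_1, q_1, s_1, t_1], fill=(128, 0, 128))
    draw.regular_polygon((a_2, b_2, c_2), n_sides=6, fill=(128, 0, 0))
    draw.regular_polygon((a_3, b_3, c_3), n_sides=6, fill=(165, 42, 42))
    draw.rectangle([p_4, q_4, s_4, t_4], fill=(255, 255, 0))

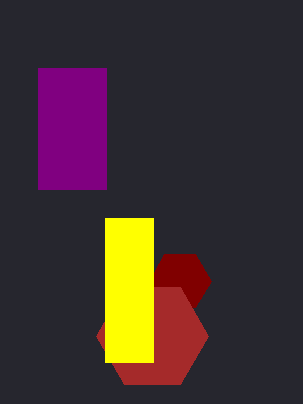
p_1 = 38
q_1 = 68
s_1 = 106
t_1 = 189
a_2 = 180
b_2 = 281
c_2 = 31
a_3 = 152
b_3 = 336
c_3 = 56
p_4 = 105
q_4 = 218
s_4 = 153
t_4 = 362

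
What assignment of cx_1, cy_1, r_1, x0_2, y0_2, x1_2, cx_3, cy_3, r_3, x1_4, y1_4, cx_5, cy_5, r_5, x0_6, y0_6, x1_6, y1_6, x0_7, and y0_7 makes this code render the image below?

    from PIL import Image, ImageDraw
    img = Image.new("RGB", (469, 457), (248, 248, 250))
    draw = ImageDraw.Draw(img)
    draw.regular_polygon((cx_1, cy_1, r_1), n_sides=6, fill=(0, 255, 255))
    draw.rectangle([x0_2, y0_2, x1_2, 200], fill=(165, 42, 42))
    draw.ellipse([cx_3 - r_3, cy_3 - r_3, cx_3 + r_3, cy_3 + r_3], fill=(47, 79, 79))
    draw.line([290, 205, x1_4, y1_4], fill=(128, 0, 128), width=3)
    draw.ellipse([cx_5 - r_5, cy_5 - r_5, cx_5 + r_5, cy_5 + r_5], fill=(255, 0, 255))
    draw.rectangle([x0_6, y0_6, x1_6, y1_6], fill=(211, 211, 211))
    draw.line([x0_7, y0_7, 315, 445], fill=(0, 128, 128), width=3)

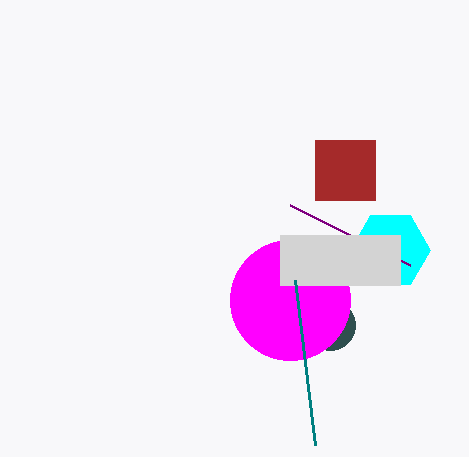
cx_1 = 390
cy_1 = 250
r_1 = 40
x0_2 = 315
y0_2 = 140
x1_2 = 375
cx_3 = 330
cy_3 = 325
r_3 = 25
x1_4 = 410
y1_4 = 265
cx_5 = 290
cy_5 = 300
r_5 = 60
x0_6 = 280
y0_6 = 235
x1_6 = 400
y1_6 = 285
x0_7 = 295
y0_7 = 280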